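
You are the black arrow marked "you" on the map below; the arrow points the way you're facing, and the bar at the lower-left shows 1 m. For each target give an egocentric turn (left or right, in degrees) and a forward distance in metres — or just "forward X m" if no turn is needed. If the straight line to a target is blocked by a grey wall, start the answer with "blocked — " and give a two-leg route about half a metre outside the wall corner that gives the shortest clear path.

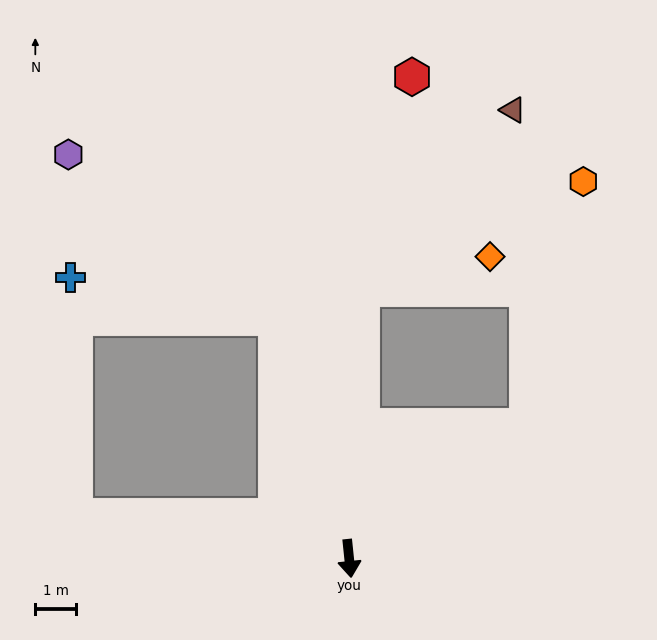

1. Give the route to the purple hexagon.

blocked — turn right 169°, forward 6.2 m, then turn left 35°, forward 6.5 m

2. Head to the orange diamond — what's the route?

blocked — turn left 171°, forward 6.6 m, then turn right 73°, forward 3.2 m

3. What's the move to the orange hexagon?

blocked — turn left 121°, forward 5.4 m, then turn left 40°, forward 6.1 m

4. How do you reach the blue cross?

blocked — turn right 169°, forward 6.2 m, then turn left 62°, forward 5.1 m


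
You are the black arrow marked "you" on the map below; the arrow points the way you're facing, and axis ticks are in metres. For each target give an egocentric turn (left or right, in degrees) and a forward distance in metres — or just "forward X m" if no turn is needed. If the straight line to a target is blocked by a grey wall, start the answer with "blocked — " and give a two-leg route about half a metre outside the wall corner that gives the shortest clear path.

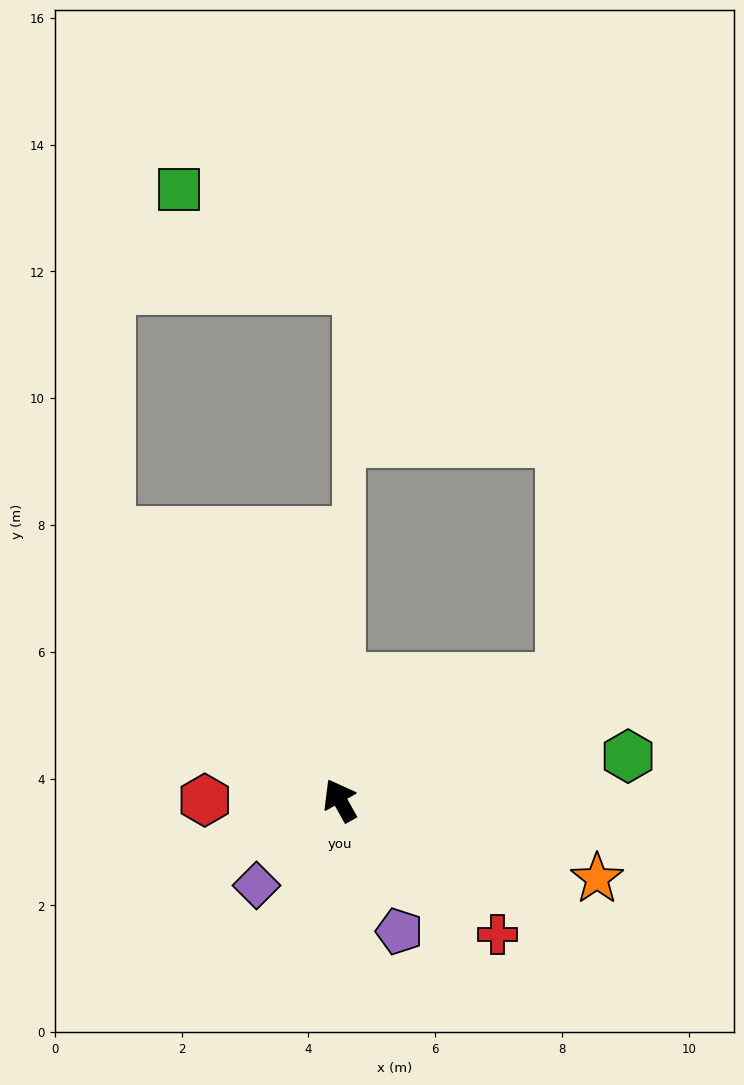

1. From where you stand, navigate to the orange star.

turn right 136°, forward 4.2 m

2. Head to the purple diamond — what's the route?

turn left 106°, forward 1.9 m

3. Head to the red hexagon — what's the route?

turn left 61°, forward 2.1 m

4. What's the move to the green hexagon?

turn right 110°, forward 4.6 m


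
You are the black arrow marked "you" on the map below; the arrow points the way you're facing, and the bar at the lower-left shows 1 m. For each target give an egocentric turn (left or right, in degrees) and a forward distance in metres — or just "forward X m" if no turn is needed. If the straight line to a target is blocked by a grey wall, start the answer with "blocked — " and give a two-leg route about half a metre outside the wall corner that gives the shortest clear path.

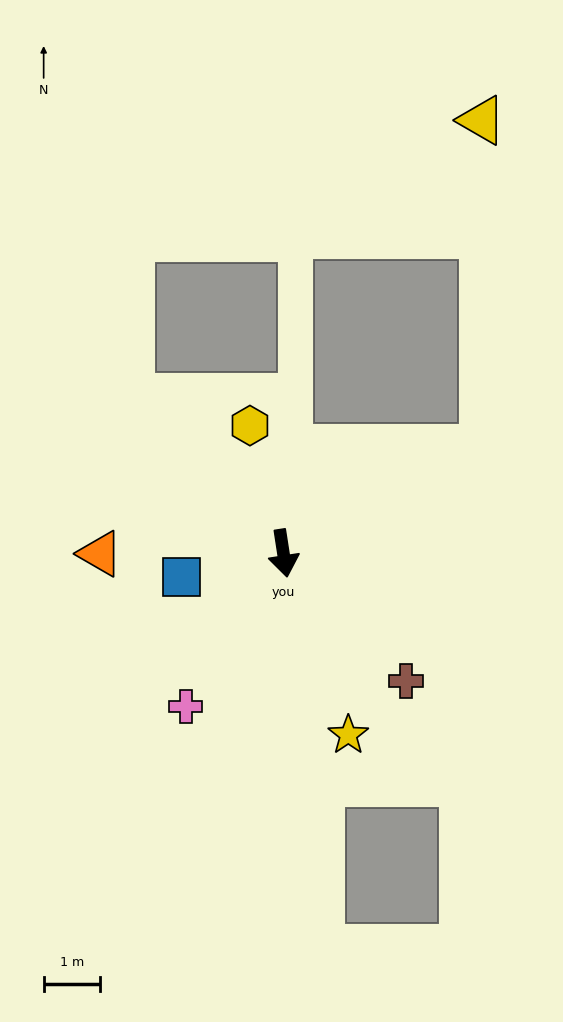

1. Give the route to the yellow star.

turn left 11°, forward 3.4 m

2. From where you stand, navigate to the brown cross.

turn left 35°, forward 3.2 m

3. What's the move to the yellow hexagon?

turn right 174°, forward 2.4 m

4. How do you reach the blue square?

turn right 86°, forward 1.9 m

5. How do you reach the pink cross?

turn right 41°, forward 3.2 m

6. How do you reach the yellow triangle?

blocked — turn left 109°, forward 4.0 m, then turn left 62°, forward 5.8 m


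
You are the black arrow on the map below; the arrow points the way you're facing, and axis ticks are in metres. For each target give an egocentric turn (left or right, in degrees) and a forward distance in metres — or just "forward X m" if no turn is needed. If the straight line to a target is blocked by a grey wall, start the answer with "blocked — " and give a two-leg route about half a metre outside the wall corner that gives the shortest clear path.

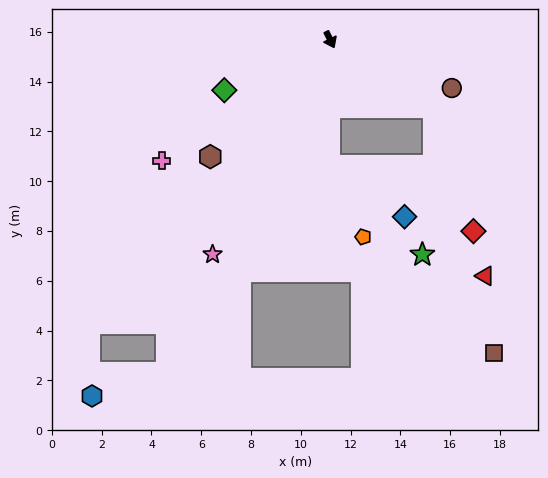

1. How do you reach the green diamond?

turn right 91°, forward 4.7 m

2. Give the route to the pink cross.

turn right 80°, forward 8.3 m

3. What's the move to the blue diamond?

blocked — turn right 26°, forward 5.1 m, then turn left 55°, forward 3.6 m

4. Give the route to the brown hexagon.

turn right 72°, forward 6.7 m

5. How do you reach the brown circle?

turn left 42°, forward 5.3 m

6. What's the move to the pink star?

turn right 55°, forward 9.8 m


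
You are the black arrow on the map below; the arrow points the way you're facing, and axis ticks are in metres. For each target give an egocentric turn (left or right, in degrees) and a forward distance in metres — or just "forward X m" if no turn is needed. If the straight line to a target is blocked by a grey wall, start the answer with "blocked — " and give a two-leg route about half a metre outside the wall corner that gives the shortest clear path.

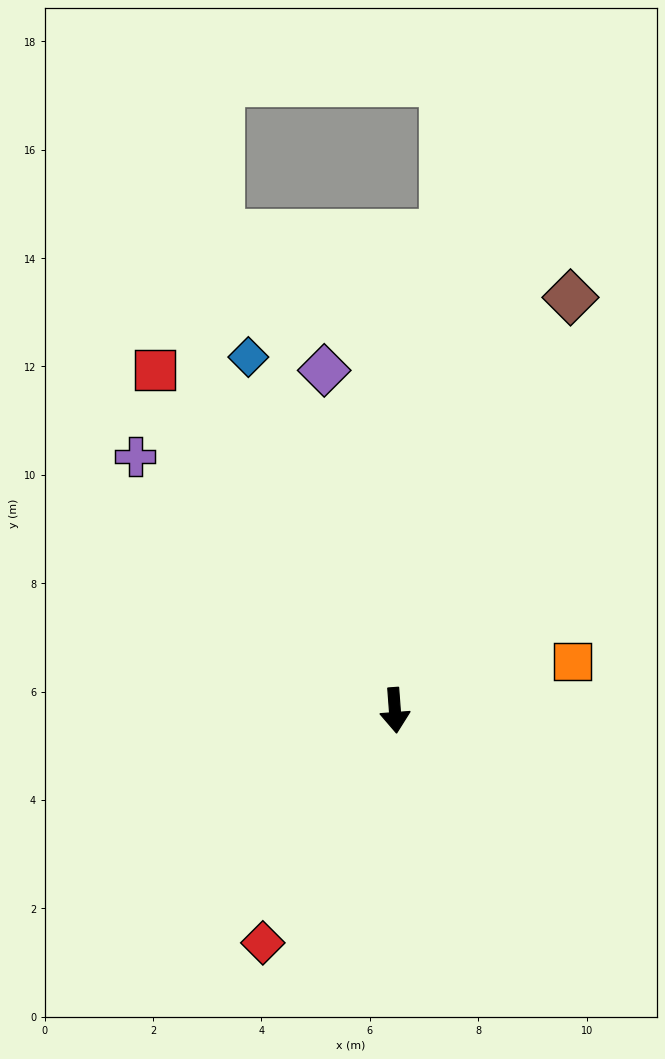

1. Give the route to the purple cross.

turn right 139°, forward 6.7 m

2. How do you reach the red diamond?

turn right 34°, forward 4.9 m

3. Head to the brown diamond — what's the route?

turn left 153°, forward 8.3 m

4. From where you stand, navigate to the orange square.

turn left 101°, forward 3.4 m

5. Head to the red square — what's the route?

turn right 149°, forward 7.7 m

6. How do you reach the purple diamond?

turn right 173°, forward 6.4 m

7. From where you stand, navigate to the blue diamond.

turn right 162°, forward 7.1 m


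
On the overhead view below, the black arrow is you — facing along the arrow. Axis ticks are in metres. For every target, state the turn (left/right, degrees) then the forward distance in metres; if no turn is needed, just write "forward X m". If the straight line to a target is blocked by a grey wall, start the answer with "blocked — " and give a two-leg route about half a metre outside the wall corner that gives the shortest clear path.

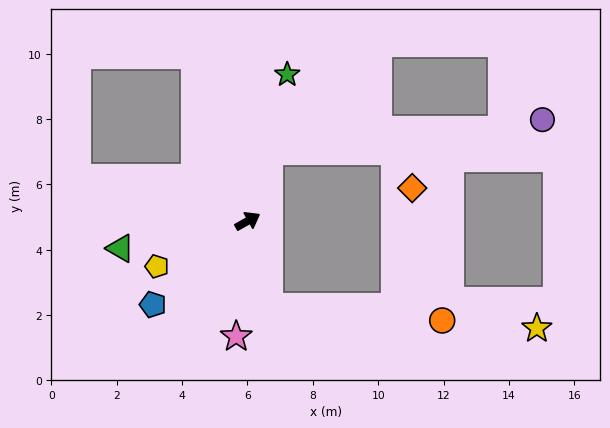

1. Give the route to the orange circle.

blocked — turn right 105°, forward 2.7 m, then turn left 71°, forward 5.3 m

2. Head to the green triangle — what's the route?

turn left 163°, forward 4.0 m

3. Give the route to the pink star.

turn right 125°, forward 3.5 m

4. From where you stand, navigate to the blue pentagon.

turn right 168°, forward 3.9 m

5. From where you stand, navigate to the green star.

turn left 45°, forward 4.6 m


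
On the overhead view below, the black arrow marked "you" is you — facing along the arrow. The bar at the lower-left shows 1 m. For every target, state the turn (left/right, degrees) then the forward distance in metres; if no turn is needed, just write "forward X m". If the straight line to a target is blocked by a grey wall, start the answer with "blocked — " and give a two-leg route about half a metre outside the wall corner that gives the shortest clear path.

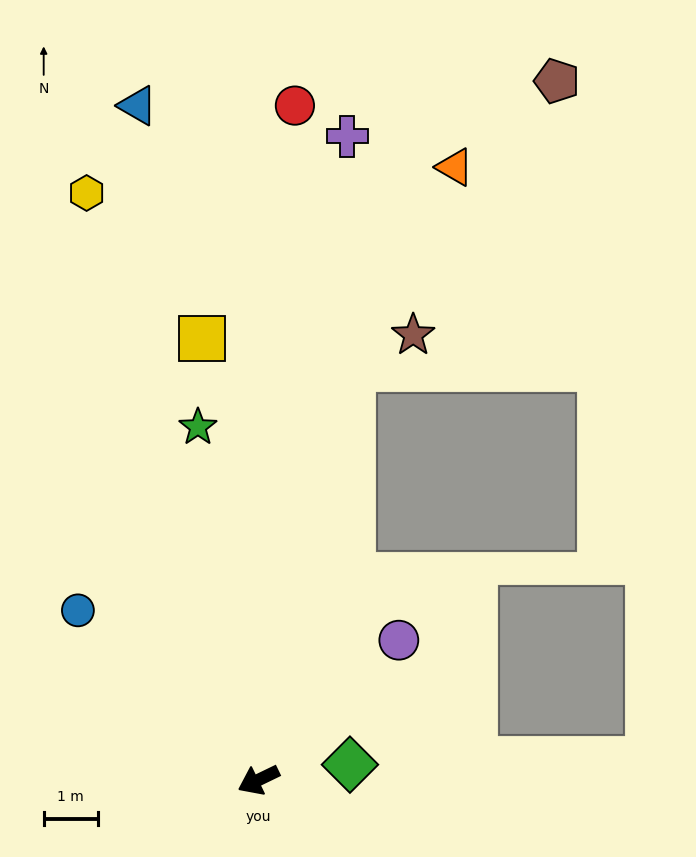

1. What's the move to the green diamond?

turn left 164°, forward 1.7 m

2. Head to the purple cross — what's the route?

turn right 124°, forward 12.0 m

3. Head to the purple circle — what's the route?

turn right 161°, forward 3.6 m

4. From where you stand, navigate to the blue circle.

turn right 69°, forward 4.6 m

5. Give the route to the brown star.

blocked — turn right 129°, forward 7.8 m, then turn right 48°, forward 1.3 m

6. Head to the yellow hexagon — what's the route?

turn right 100°, forward 11.3 m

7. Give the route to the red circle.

turn right 119°, forward 12.4 m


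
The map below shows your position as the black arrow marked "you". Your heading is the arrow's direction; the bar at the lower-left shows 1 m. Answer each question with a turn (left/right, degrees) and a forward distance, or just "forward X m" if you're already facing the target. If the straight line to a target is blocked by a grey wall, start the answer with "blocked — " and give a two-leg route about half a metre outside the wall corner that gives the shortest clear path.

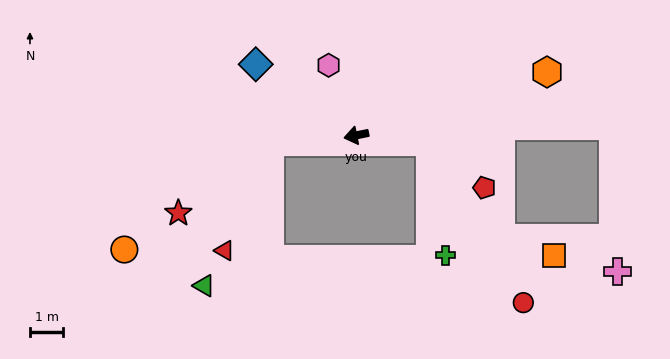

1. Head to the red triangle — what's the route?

blocked — turn right 7°, forward 2.6 m, then turn left 63°, forward 3.5 m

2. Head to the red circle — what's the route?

blocked — turn left 163°, forward 2.2 m, then turn right 54°, forward 5.6 m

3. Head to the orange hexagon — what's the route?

turn right 173°, forward 6.0 m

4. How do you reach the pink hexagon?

turn right 80°, forward 2.3 m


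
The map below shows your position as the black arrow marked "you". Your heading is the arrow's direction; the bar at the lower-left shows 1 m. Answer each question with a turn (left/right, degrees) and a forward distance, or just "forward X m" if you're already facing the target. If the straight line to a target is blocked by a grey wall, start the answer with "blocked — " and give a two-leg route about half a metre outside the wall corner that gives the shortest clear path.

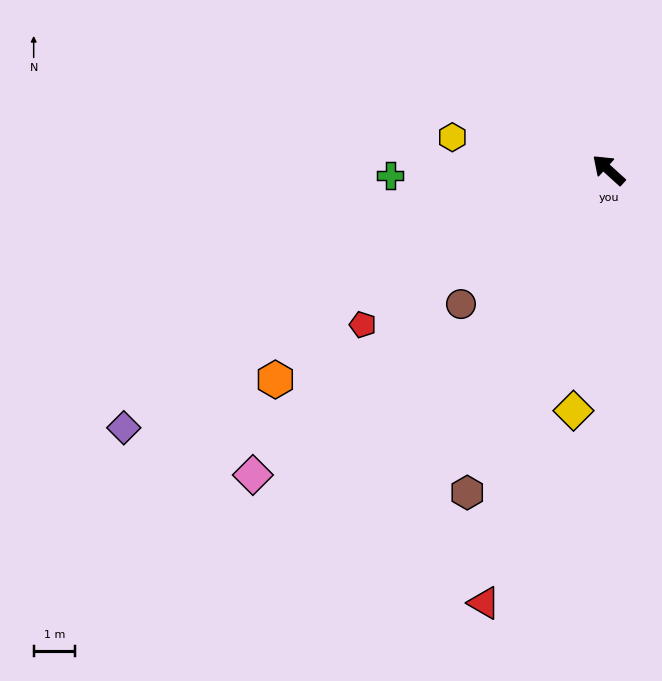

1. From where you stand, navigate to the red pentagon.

turn left 74°, forward 7.0 m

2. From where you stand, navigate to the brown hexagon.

turn left 109°, forward 8.5 m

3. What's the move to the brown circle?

turn left 85°, forward 4.8 m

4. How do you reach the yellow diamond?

turn left 124°, forward 5.9 m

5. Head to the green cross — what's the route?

turn left 44°, forward 5.3 m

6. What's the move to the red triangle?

turn left 116°, forward 10.9 m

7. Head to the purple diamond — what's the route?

turn left 70°, forward 13.3 m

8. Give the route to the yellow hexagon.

turn left 30°, forward 3.9 m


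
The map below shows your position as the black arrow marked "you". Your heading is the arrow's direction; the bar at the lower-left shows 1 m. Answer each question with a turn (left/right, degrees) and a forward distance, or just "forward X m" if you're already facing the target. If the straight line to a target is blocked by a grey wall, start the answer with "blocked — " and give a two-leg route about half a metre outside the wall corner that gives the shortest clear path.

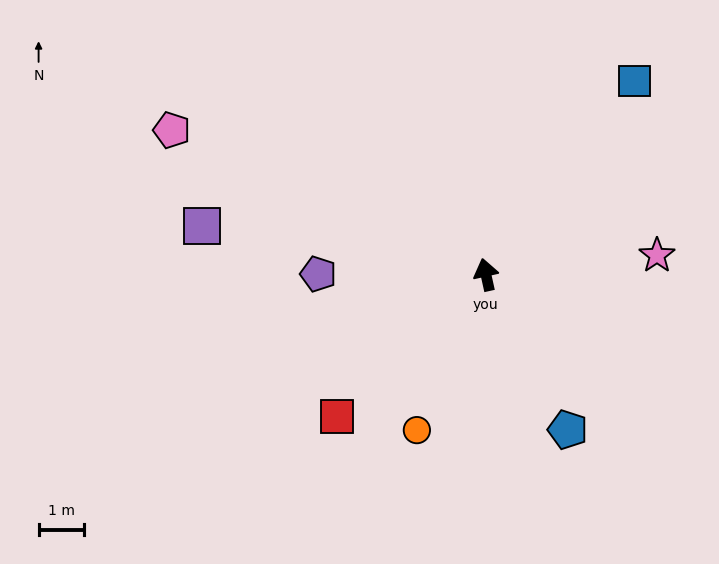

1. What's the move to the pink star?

turn right 96°, forward 3.8 m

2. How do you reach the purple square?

turn left 68°, forward 6.3 m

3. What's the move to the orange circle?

turn left 144°, forward 3.7 m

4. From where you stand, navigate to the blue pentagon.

turn right 165°, forward 3.8 m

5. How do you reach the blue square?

turn right 50°, forward 5.3 m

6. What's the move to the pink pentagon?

turn left 53°, forward 7.6 m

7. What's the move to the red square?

turn left 121°, forward 4.5 m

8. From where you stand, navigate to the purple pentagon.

turn left 77°, forward 3.7 m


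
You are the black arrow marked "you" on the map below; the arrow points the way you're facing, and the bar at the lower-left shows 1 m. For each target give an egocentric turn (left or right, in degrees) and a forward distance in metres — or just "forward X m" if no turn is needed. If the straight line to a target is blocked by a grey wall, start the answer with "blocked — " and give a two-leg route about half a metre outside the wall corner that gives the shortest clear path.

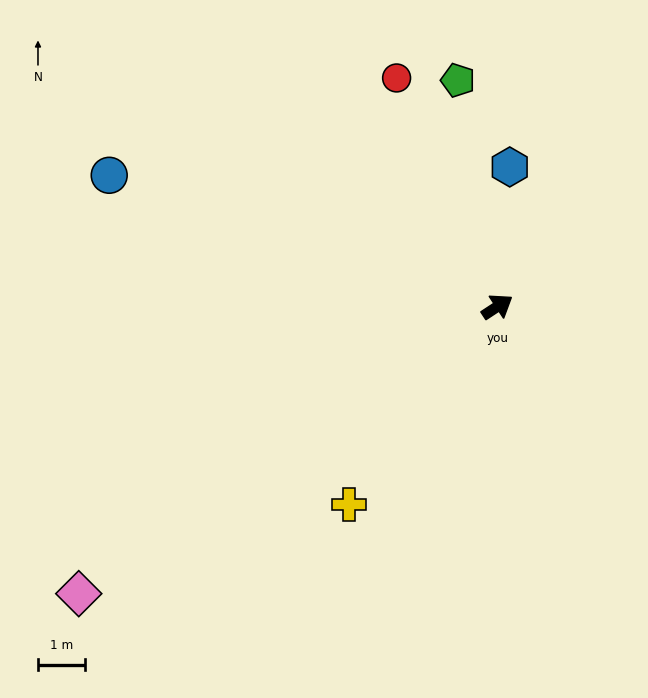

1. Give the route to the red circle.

turn left 80°, forward 5.3 m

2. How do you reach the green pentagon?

turn left 67°, forward 4.8 m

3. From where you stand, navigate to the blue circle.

turn left 128°, forward 8.7 m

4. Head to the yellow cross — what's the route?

turn right 160°, forward 5.2 m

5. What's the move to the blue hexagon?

turn left 52°, forward 3.0 m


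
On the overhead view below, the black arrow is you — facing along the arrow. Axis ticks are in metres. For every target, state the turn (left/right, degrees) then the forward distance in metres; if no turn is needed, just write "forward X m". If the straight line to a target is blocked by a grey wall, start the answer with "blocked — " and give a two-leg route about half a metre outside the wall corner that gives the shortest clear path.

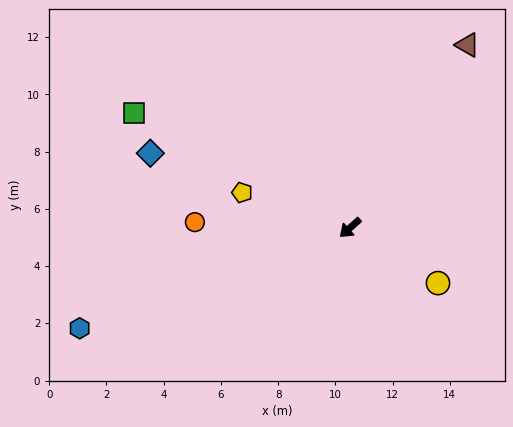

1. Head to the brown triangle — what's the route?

turn right 164°, forward 7.6 m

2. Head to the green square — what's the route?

turn right 70°, forward 8.6 m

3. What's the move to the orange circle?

turn right 44°, forward 5.4 m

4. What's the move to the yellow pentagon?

turn right 60°, forward 4.0 m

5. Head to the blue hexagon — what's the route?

turn right 21°, forward 10.1 m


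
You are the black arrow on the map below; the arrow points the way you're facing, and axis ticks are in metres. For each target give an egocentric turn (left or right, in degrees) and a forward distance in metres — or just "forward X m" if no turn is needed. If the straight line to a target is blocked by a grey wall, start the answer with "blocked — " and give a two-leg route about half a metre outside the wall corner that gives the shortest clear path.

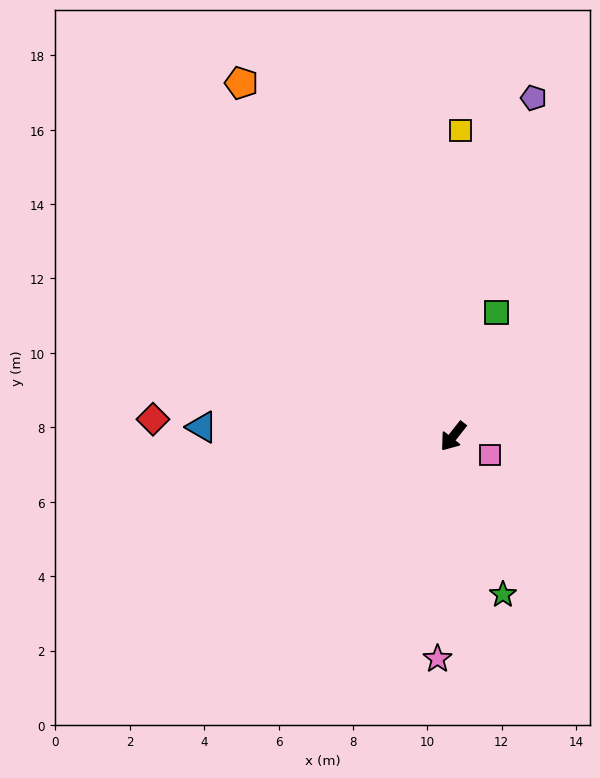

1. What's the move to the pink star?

turn left 34°, forward 6.0 m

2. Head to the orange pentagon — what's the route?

turn right 111°, forward 11.1 m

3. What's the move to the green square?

turn right 161°, forward 3.5 m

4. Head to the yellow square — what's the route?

turn right 143°, forward 8.2 m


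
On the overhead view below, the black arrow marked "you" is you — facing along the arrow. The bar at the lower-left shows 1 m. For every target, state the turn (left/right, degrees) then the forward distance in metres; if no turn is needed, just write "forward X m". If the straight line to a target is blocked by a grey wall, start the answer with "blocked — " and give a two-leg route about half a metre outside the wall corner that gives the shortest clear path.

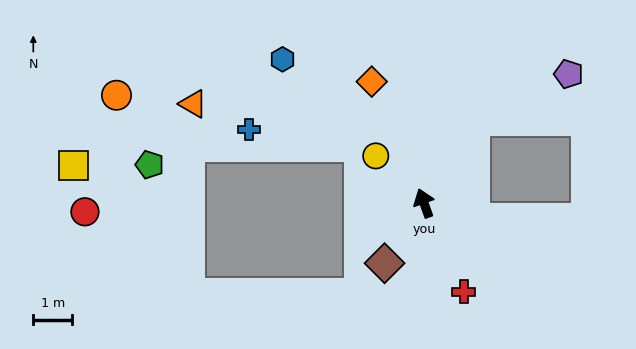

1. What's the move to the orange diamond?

turn left 4°, forward 3.4 m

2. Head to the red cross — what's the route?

turn right 175°, forward 2.5 m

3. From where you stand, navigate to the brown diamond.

turn left 127°, forward 1.9 m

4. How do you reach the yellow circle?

turn left 26°, forward 1.7 m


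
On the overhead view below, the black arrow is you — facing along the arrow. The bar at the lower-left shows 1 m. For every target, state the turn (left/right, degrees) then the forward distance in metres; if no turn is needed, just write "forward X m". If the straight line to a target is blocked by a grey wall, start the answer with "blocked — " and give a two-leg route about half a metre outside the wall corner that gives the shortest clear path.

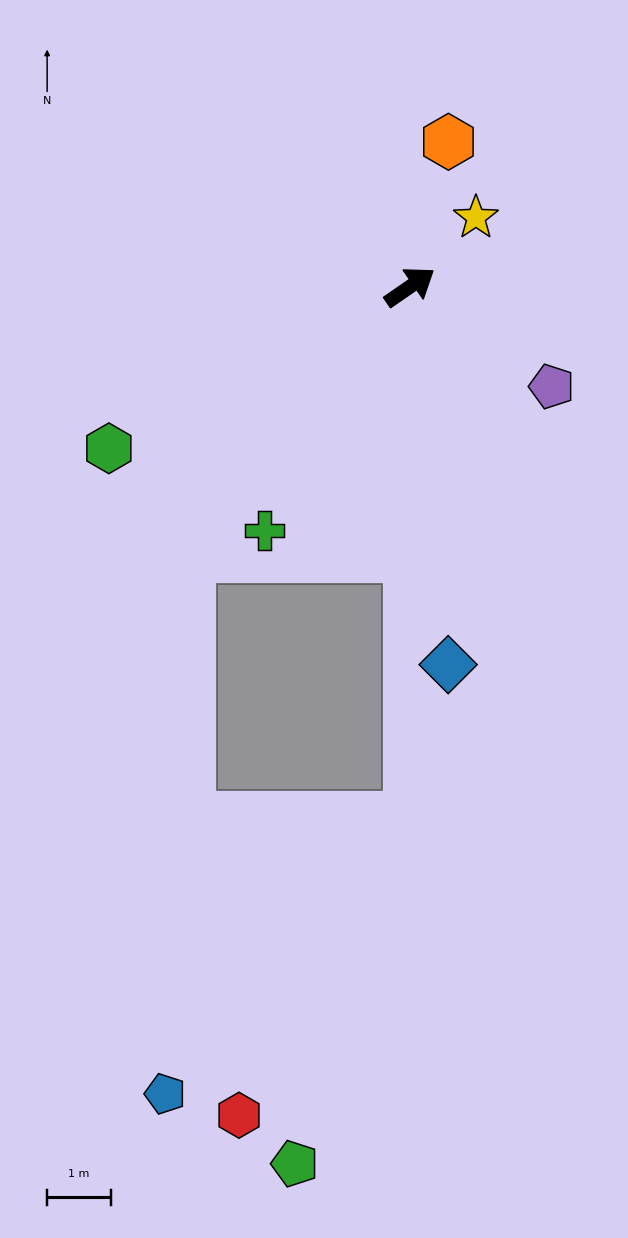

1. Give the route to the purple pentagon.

turn right 70°, forward 2.7 m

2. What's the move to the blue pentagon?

blocked — turn right 164°, forward 5.5 m, then turn left 37°, forward 8.5 m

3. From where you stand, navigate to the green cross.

turn right 155°, forward 4.4 m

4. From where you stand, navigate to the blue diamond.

turn right 119°, forward 6.0 m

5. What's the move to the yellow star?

turn left 12°, forward 1.5 m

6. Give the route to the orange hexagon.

turn left 41°, forward 2.4 m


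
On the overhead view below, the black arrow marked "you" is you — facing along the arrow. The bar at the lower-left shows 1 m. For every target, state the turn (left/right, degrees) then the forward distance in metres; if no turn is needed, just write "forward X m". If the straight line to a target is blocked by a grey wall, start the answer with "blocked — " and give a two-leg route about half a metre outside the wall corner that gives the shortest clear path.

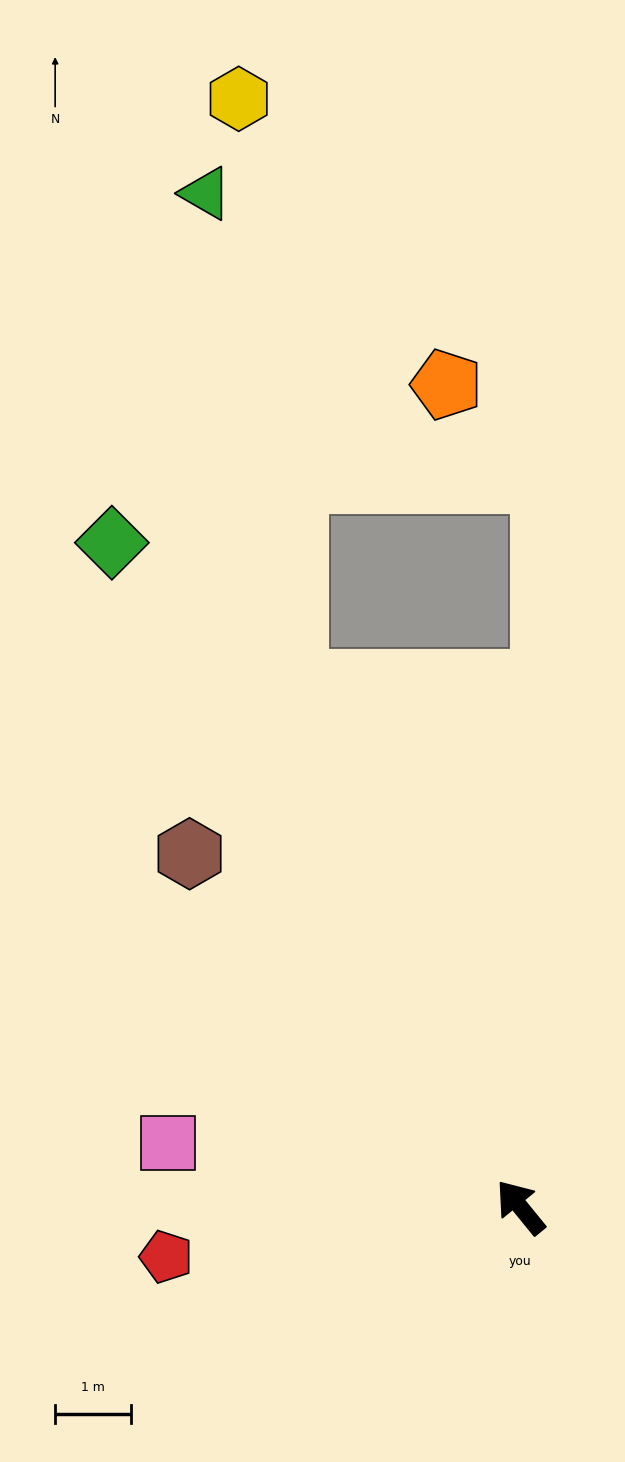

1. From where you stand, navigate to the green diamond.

turn right 8°, forward 10.3 m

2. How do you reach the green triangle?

blocked — turn right 16°, forward 7.6 m, then turn right 13°, forward 6.6 m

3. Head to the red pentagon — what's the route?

turn left 59°, forward 4.7 m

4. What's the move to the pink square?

turn left 40°, forward 4.7 m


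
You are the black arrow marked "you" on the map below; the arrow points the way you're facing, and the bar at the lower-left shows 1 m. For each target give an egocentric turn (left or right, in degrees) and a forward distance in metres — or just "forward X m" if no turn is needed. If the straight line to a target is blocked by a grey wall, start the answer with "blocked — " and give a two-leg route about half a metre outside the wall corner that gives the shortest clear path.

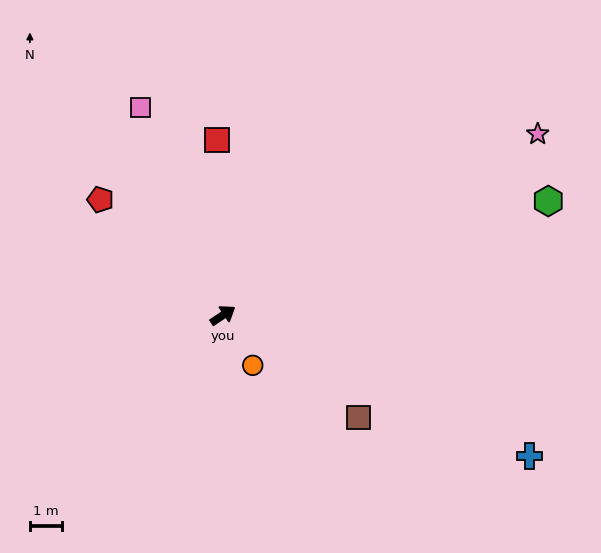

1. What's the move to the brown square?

turn right 71°, forward 5.3 m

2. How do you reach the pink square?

turn left 78°, forward 7.0 m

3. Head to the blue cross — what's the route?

turn right 58°, forward 10.5 m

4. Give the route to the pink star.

turn right 4°, forward 11.3 m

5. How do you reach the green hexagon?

turn right 14°, forward 10.7 m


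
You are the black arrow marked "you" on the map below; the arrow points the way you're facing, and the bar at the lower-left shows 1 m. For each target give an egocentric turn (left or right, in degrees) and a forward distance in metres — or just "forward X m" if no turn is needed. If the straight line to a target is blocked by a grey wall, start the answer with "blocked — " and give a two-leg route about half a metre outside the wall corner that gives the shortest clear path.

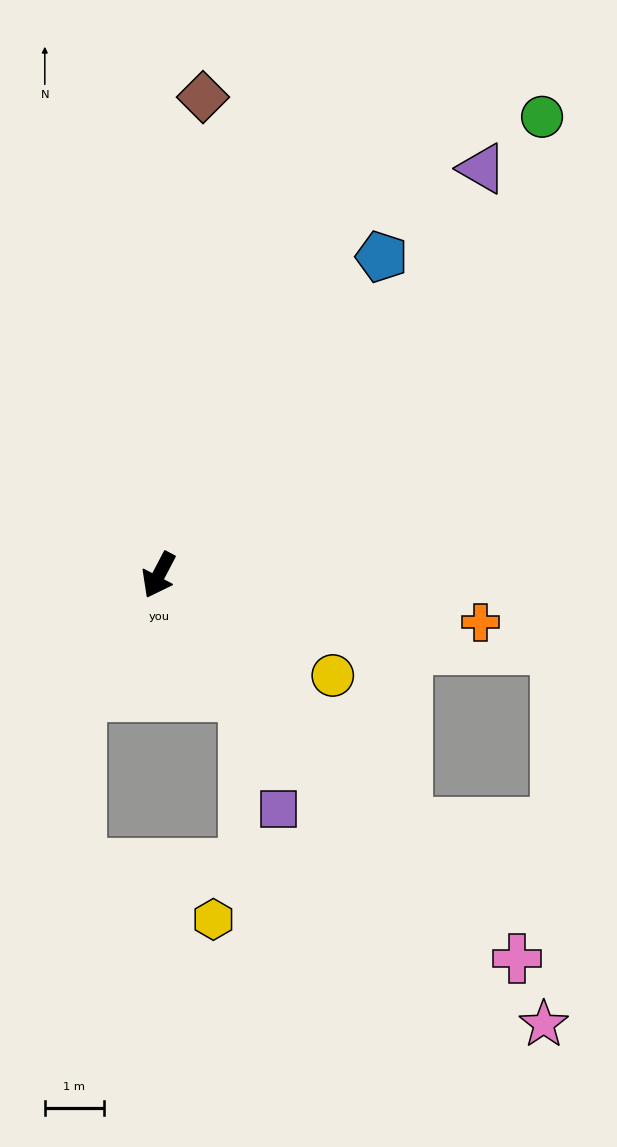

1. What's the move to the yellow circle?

turn left 88°, forward 3.4 m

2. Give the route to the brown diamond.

turn right 158°, forward 8.1 m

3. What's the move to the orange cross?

turn left 109°, forward 5.5 m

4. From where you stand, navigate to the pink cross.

turn left 71°, forward 8.8 m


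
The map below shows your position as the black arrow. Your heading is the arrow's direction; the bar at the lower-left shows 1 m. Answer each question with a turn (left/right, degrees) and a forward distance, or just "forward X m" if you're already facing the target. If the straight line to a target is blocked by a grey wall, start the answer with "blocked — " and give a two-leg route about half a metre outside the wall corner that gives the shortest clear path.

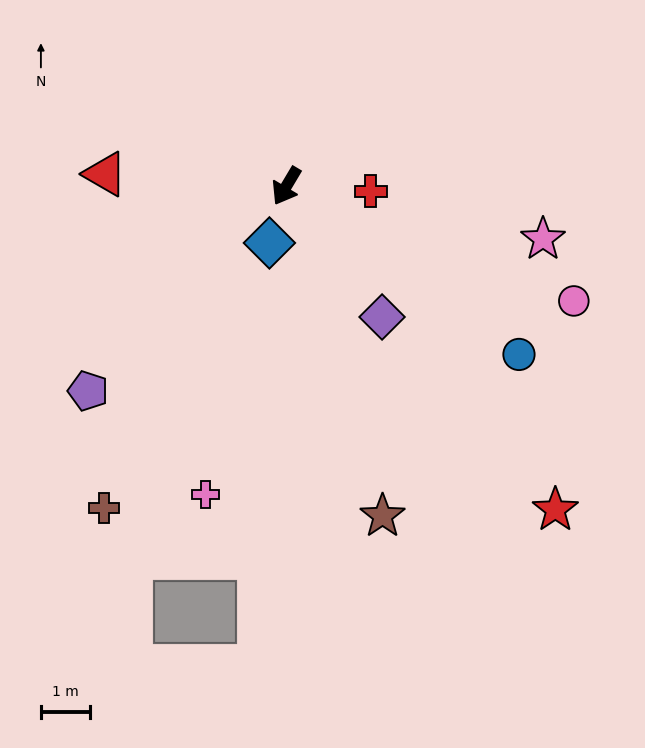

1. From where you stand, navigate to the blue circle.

turn left 85°, forward 5.8 m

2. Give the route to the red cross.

turn left 117°, forward 1.7 m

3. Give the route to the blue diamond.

turn left 14°, forward 1.2 m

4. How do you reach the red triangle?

turn right 63°, forward 3.7 m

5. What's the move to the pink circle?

turn left 99°, forward 6.2 m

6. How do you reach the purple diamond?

turn left 67°, forward 3.3 m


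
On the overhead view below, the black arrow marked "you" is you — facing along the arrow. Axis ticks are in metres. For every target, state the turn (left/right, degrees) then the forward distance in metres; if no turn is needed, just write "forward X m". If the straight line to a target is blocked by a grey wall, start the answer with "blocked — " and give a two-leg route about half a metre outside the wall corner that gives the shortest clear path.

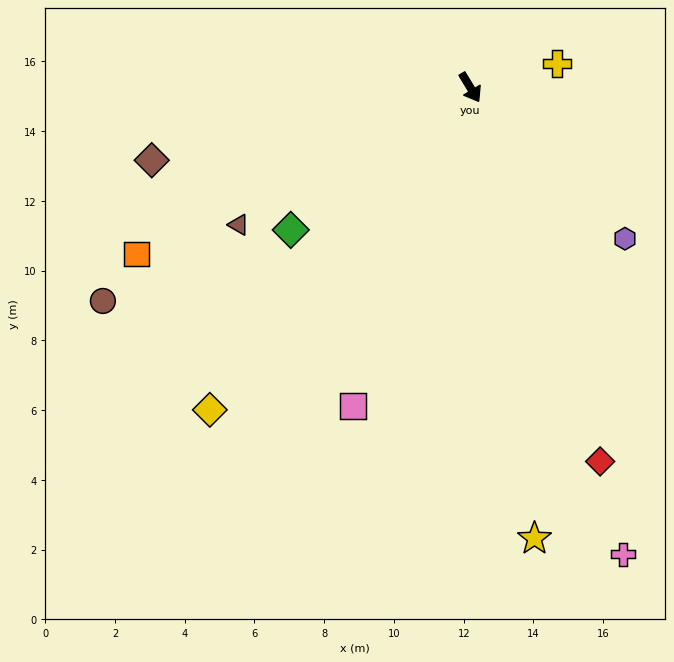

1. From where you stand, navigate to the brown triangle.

turn right 90°, forward 7.7 m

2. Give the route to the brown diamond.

turn right 108°, forward 9.4 m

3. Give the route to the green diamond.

turn right 83°, forward 6.6 m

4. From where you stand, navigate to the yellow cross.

turn left 74°, forward 2.6 m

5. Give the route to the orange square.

turn right 95°, forward 10.7 m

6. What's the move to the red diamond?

turn right 12°, forward 11.4 m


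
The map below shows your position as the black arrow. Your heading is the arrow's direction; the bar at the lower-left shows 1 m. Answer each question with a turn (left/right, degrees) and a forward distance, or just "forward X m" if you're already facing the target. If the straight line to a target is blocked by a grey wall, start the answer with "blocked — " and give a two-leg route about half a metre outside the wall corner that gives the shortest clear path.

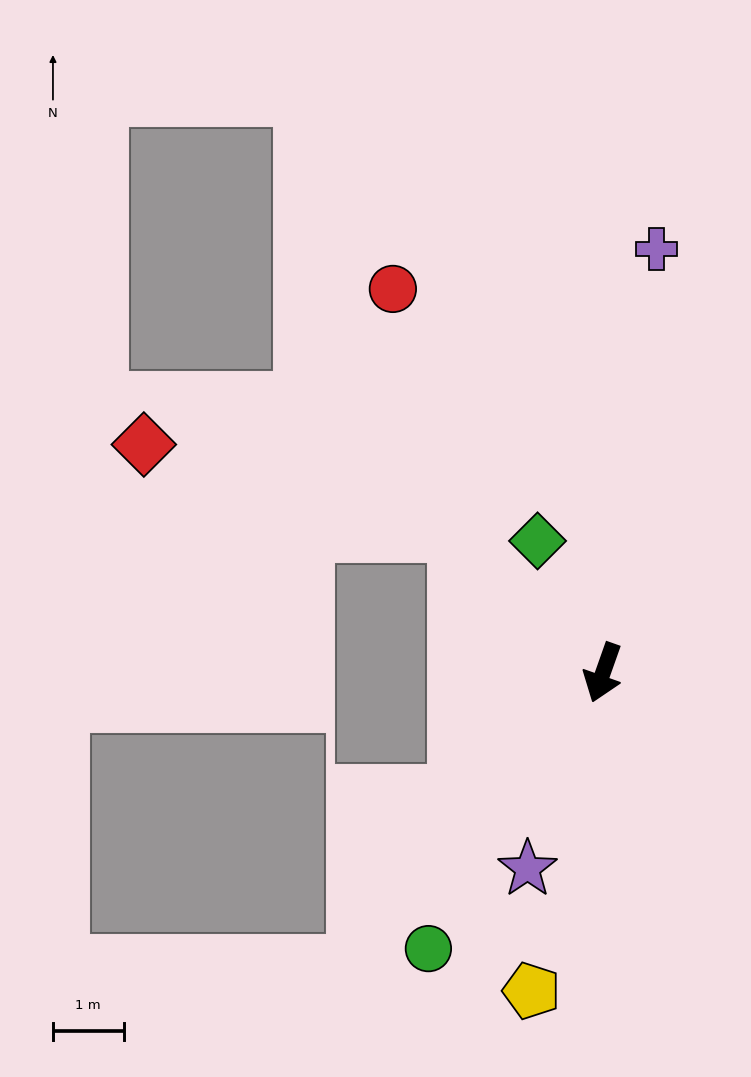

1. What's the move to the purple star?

forward 3.0 m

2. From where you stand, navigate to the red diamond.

blocked — turn right 115°, forward 2.9 m, then turn left 29°, forward 4.6 m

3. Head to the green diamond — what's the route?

turn right 134°, forward 2.1 m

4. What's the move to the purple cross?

turn right 168°, forward 6.0 m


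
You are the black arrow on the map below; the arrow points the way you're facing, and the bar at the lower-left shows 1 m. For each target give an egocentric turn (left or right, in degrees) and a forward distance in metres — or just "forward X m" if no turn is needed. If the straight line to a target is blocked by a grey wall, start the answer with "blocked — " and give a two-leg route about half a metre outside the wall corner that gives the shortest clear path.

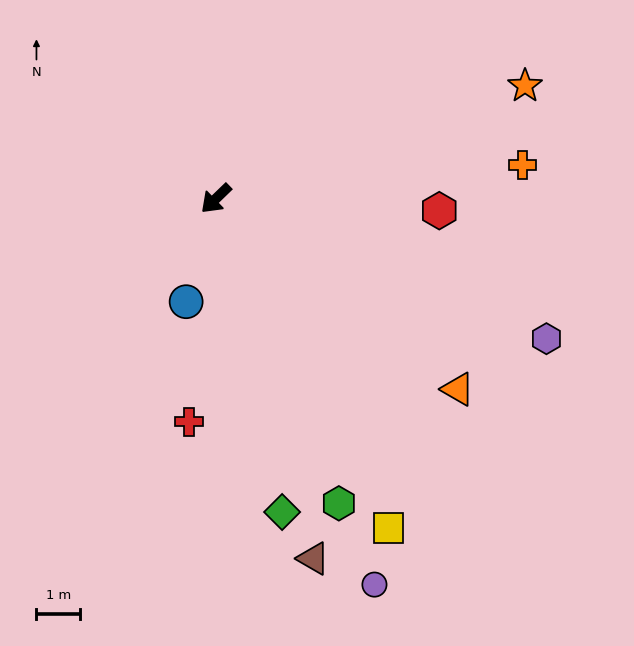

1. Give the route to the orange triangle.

turn left 98°, forward 7.1 m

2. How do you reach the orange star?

turn left 156°, forward 7.6 m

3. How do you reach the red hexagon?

turn left 133°, forward 5.2 m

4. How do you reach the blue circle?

turn left 30°, forward 2.5 m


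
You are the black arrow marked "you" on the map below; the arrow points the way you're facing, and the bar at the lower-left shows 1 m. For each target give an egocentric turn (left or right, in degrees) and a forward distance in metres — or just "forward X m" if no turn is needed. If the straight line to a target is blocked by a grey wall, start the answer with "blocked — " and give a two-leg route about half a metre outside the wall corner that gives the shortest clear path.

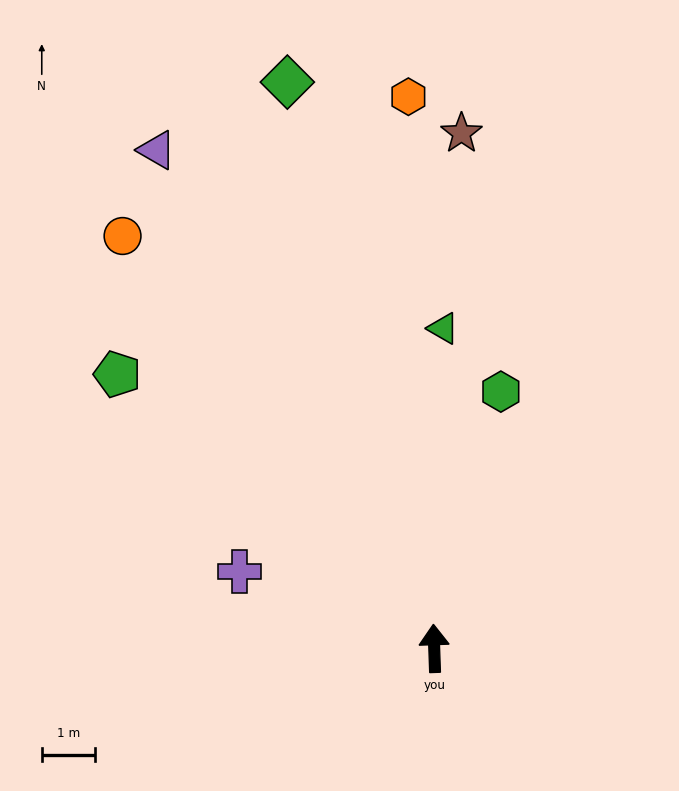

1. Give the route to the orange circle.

turn left 35°, forward 9.6 m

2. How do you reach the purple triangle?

turn left 27°, forward 10.6 m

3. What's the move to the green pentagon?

turn left 47°, forward 7.8 m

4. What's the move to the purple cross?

turn left 66°, forward 3.9 m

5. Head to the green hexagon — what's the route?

turn right 17°, forward 4.9 m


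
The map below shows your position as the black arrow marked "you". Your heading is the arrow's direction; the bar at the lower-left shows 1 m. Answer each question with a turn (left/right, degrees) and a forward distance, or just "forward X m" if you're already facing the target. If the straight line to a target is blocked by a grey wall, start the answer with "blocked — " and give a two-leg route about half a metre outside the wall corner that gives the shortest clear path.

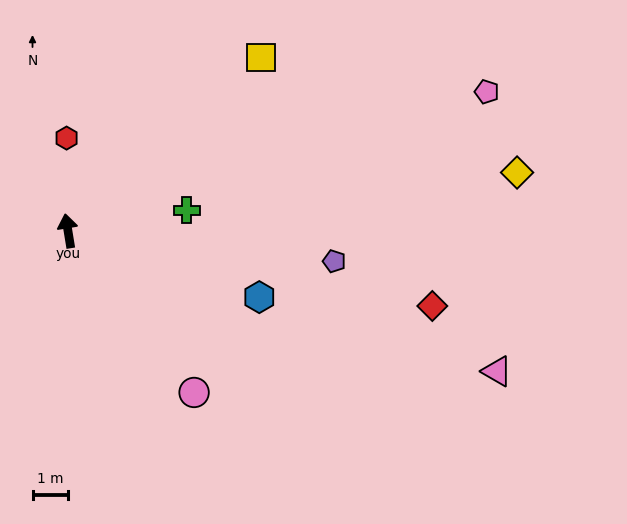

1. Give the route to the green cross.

turn right 89°, forward 3.4 m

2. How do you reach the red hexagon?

turn right 8°, forward 2.6 m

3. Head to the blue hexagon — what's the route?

turn right 118°, forward 5.6 m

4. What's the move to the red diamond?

turn right 111°, forward 10.4 m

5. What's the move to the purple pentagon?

turn right 106°, forward 7.5 m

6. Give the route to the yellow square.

turn right 57°, forward 7.2 m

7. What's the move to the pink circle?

turn right 151°, forward 5.7 m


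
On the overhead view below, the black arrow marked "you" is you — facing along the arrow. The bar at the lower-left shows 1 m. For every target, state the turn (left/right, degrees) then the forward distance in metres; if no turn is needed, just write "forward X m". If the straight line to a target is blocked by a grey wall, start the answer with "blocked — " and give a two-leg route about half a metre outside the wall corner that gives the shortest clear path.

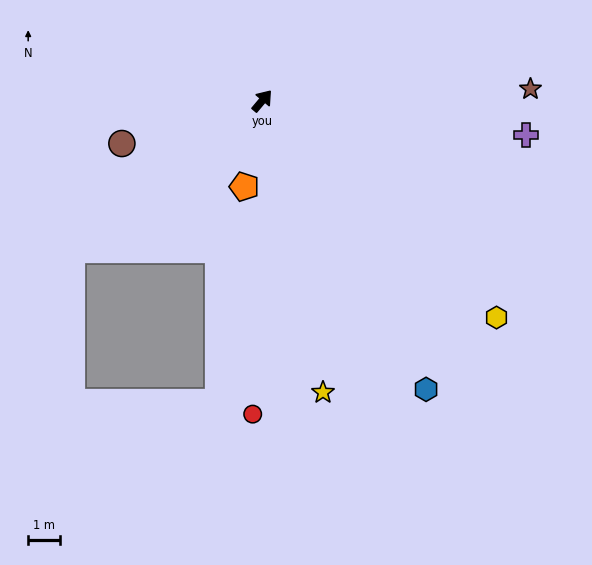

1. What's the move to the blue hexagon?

turn right 110°, forward 10.5 m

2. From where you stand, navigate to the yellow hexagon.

turn right 93°, forward 10.1 m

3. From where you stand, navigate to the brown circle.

turn left 147°, forward 4.6 m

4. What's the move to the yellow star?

turn right 128°, forward 9.4 m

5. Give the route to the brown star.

turn right 47°, forward 8.5 m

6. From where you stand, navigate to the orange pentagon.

turn right 152°, forward 2.8 m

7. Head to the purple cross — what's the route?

turn right 57°, forward 8.4 m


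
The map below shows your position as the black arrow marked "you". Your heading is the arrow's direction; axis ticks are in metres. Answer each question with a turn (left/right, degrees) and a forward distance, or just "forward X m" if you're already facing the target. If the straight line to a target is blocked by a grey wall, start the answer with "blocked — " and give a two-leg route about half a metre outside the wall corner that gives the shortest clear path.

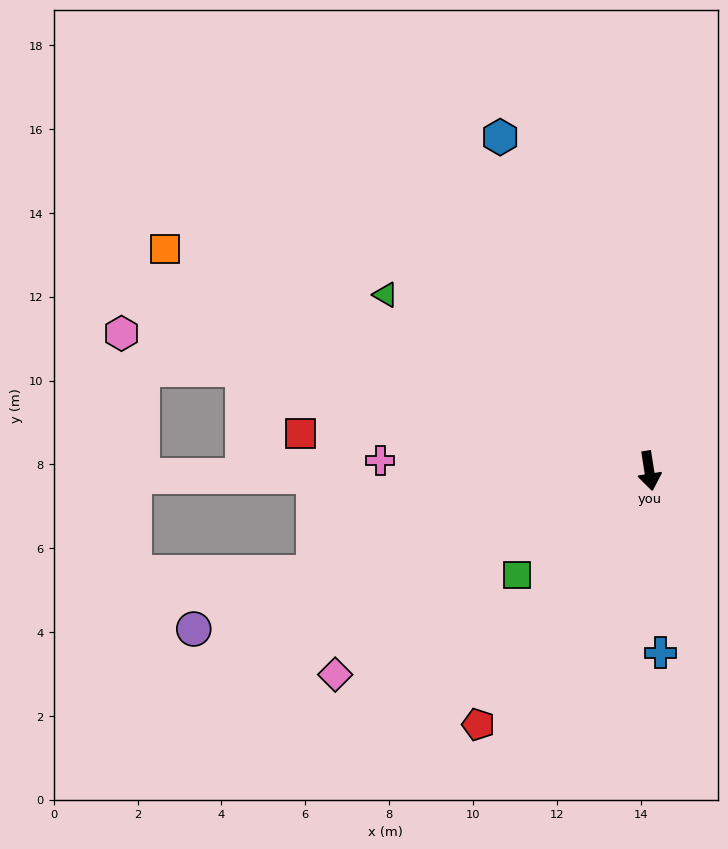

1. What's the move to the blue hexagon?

turn right 165°, forward 8.7 m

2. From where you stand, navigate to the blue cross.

turn right 5°, forward 4.4 m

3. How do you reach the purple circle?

turn right 80°, forward 11.5 m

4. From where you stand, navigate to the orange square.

turn right 124°, forward 12.7 m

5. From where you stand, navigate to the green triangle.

turn right 133°, forward 7.6 m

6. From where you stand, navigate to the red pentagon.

turn right 43°, forward 7.3 m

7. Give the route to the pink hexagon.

turn right 114°, forward 13.0 m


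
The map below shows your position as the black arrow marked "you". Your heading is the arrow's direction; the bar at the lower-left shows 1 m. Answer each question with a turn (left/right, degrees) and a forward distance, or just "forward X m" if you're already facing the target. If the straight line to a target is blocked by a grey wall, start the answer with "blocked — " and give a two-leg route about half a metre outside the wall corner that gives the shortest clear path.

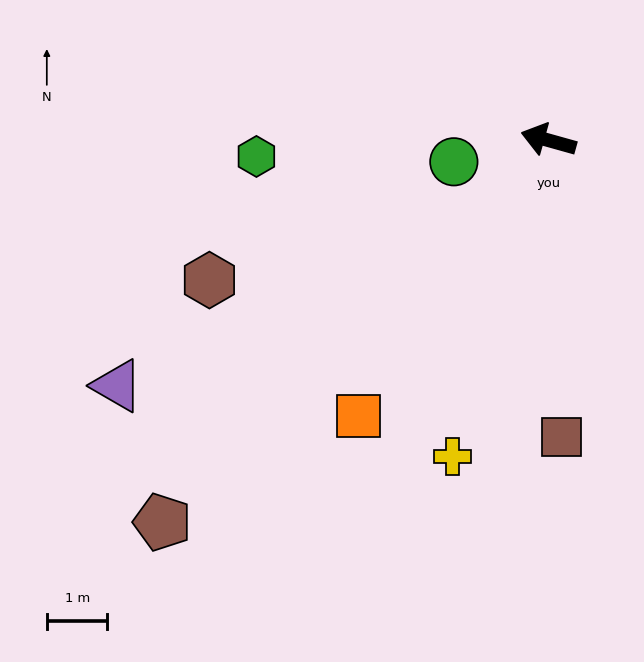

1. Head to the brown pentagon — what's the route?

turn left 60°, forward 9.0 m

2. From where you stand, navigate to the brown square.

turn left 108°, forward 4.9 m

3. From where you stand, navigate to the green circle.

turn left 28°, forward 1.6 m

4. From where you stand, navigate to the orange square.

turn left 71°, forward 5.5 m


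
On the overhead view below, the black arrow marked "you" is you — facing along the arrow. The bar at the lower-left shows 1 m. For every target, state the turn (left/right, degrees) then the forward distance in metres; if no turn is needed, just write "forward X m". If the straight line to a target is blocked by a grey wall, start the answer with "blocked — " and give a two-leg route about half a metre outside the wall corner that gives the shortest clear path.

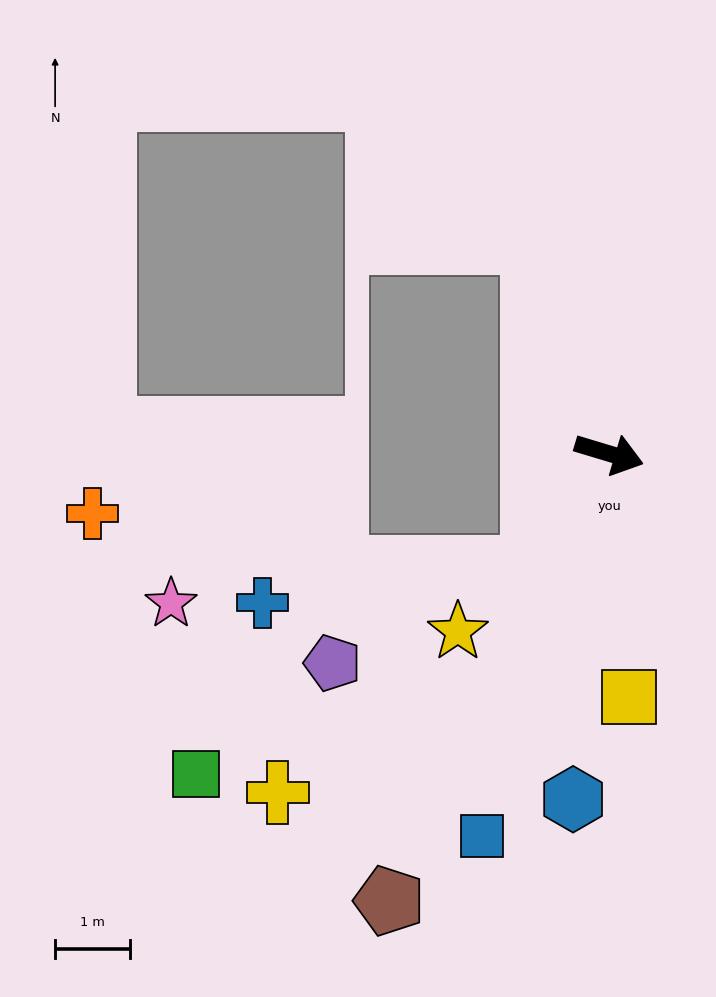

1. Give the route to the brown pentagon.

turn right 99°, forward 6.7 m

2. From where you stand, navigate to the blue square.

turn right 92°, forward 5.4 m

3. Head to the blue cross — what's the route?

blocked — turn right 107°, forward 1.8 m, then turn right 49°, forward 3.6 m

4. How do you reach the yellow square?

turn right 69°, forward 3.3 m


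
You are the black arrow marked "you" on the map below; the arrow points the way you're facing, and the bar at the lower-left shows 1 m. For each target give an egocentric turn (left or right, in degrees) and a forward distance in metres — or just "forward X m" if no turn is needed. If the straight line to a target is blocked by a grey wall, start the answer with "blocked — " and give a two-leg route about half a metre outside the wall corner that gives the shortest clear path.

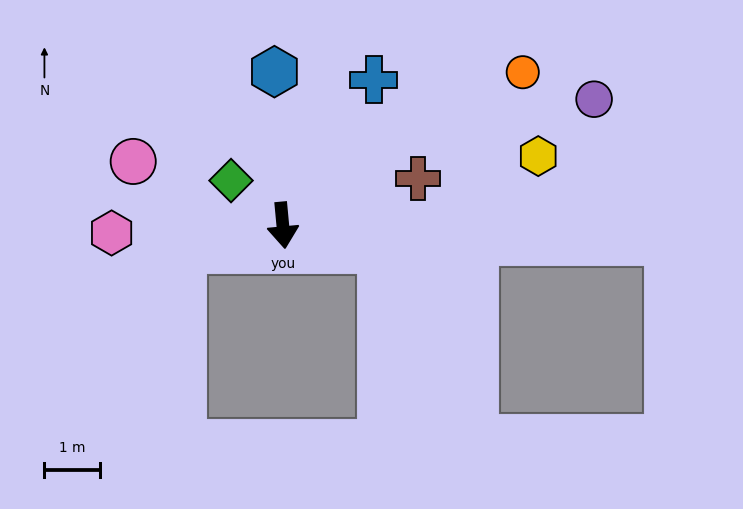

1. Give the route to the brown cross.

turn left 104°, forward 2.6 m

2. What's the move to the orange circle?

turn left 117°, forward 5.1 m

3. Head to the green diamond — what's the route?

turn right 136°, forward 1.2 m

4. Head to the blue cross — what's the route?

turn left 143°, forward 3.1 m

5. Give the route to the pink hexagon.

turn right 93°, forward 3.1 m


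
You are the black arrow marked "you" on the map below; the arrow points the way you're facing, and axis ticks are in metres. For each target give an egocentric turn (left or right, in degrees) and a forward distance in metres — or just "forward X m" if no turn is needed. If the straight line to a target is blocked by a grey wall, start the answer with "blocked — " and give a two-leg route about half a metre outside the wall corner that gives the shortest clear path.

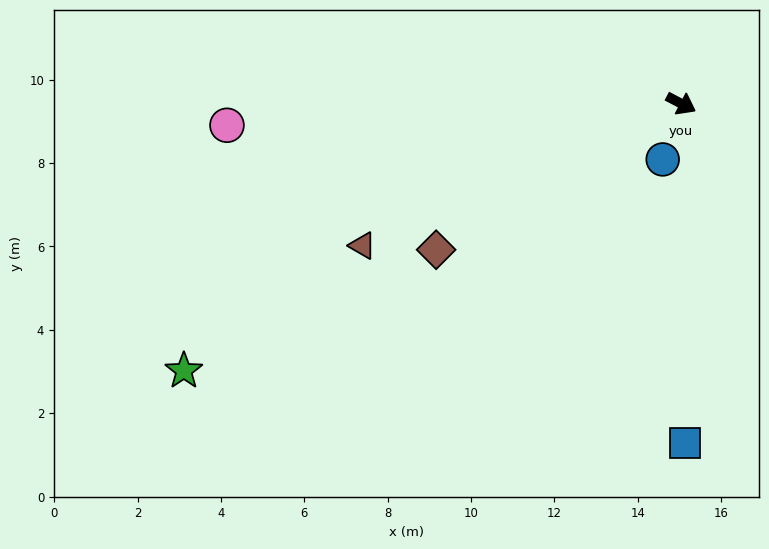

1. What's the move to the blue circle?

turn right 81°, forward 1.4 m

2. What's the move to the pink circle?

turn right 150°, forward 10.9 m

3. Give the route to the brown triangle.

turn right 128°, forward 8.4 m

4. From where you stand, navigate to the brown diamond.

turn right 122°, forward 6.8 m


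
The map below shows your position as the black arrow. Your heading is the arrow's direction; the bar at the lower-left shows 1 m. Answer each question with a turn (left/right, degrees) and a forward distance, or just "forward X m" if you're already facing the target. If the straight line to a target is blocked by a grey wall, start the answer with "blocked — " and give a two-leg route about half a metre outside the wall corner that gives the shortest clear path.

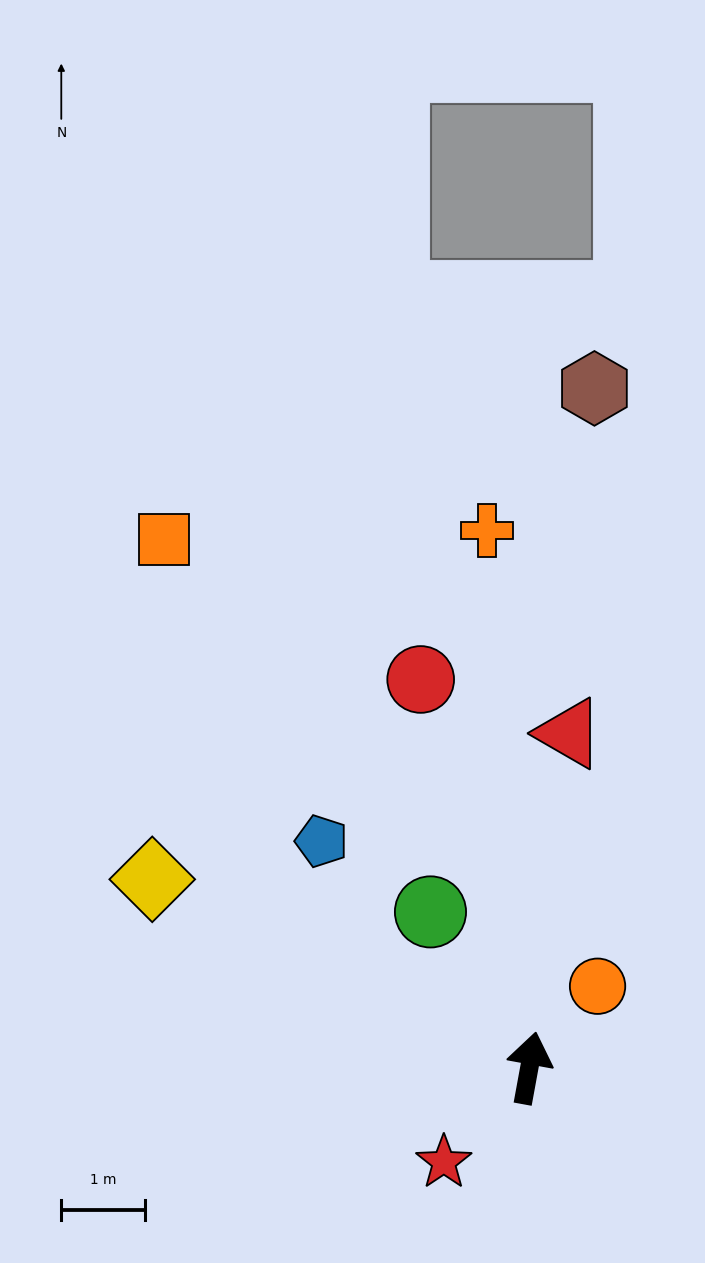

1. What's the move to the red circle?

turn left 26°, forward 4.8 m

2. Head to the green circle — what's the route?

turn left 43°, forward 2.2 m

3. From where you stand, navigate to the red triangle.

turn left 4°, forward 4.0 m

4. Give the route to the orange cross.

turn left 15°, forward 6.4 m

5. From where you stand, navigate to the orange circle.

turn right 30°, forward 1.3 m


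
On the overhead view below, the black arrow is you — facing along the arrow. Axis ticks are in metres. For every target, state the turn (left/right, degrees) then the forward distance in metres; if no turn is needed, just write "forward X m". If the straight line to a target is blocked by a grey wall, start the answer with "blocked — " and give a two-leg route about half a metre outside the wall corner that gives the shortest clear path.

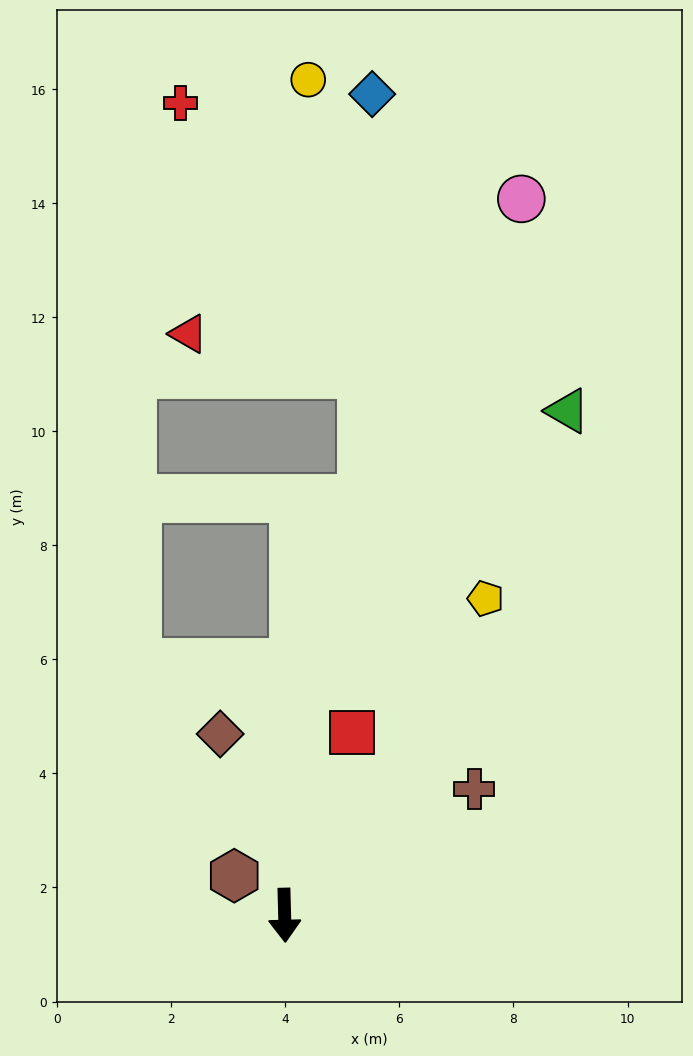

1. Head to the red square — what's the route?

turn left 158°, forward 3.4 m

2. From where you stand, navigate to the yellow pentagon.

turn left 146°, forward 6.6 m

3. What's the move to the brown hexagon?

turn right 130°, forward 1.1 m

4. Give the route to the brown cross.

turn left 122°, forward 4.0 m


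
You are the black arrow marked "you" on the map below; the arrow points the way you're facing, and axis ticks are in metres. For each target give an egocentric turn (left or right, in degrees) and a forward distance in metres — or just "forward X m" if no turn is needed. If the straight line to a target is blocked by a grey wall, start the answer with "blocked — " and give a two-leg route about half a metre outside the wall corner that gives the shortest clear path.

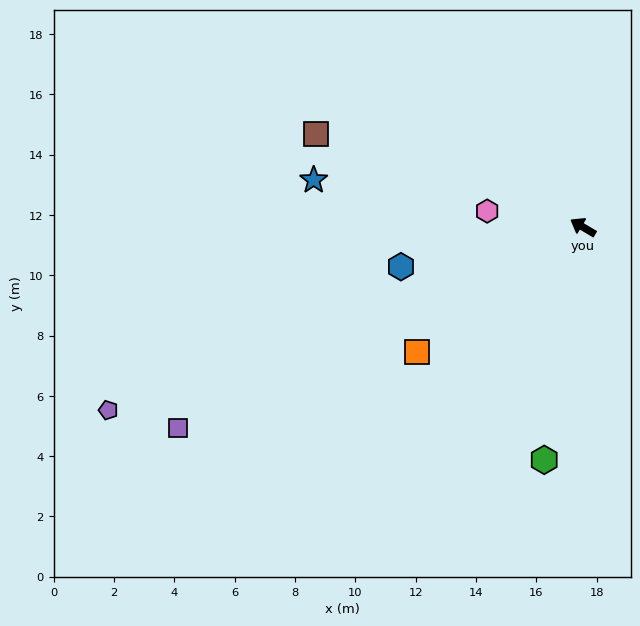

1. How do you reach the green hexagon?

turn left 111°, forward 7.8 m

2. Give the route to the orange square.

turn left 68°, forward 6.9 m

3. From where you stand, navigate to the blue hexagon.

turn left 43°, forward 6.2 m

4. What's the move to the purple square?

turn left 57°, forward 15.0 m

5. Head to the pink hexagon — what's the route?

turn left 21°, forward 3.2 m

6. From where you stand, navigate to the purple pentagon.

turn left 52°, forward 16.9 m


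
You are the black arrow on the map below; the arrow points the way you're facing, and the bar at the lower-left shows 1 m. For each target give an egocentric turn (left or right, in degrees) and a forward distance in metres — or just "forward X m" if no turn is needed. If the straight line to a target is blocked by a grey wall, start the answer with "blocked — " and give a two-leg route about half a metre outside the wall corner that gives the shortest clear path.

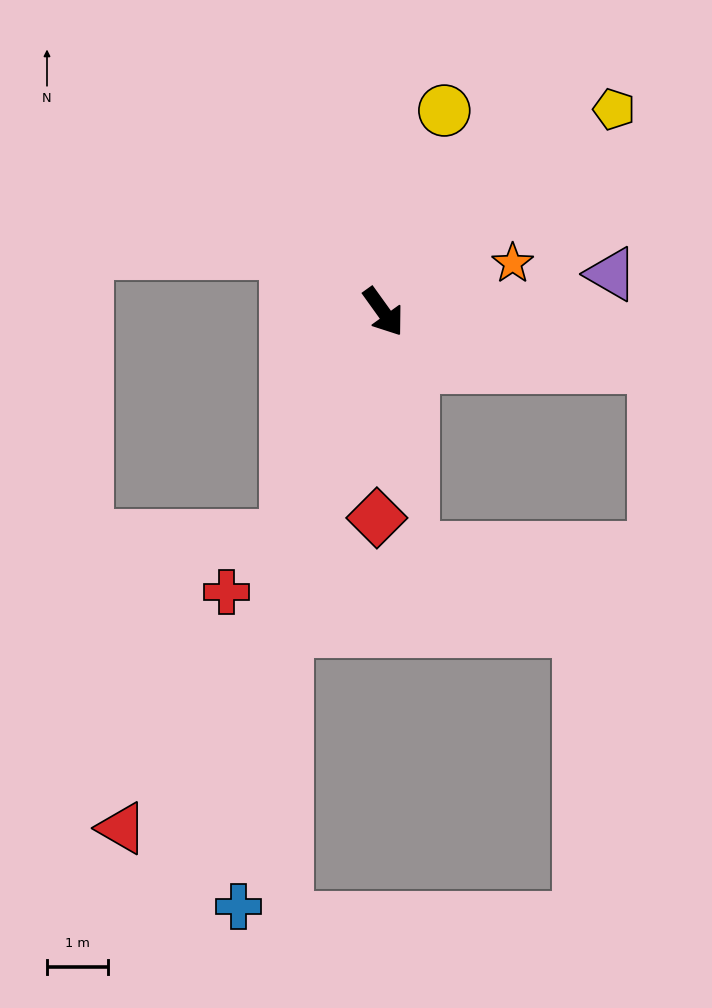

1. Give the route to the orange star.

turn left 75°, forward 2.3 m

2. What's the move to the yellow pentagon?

turn left 96°, forward 5.0 m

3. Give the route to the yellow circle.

turn left 127°, forward 3.4 m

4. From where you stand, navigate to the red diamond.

turn right 37°, forward 3.4 m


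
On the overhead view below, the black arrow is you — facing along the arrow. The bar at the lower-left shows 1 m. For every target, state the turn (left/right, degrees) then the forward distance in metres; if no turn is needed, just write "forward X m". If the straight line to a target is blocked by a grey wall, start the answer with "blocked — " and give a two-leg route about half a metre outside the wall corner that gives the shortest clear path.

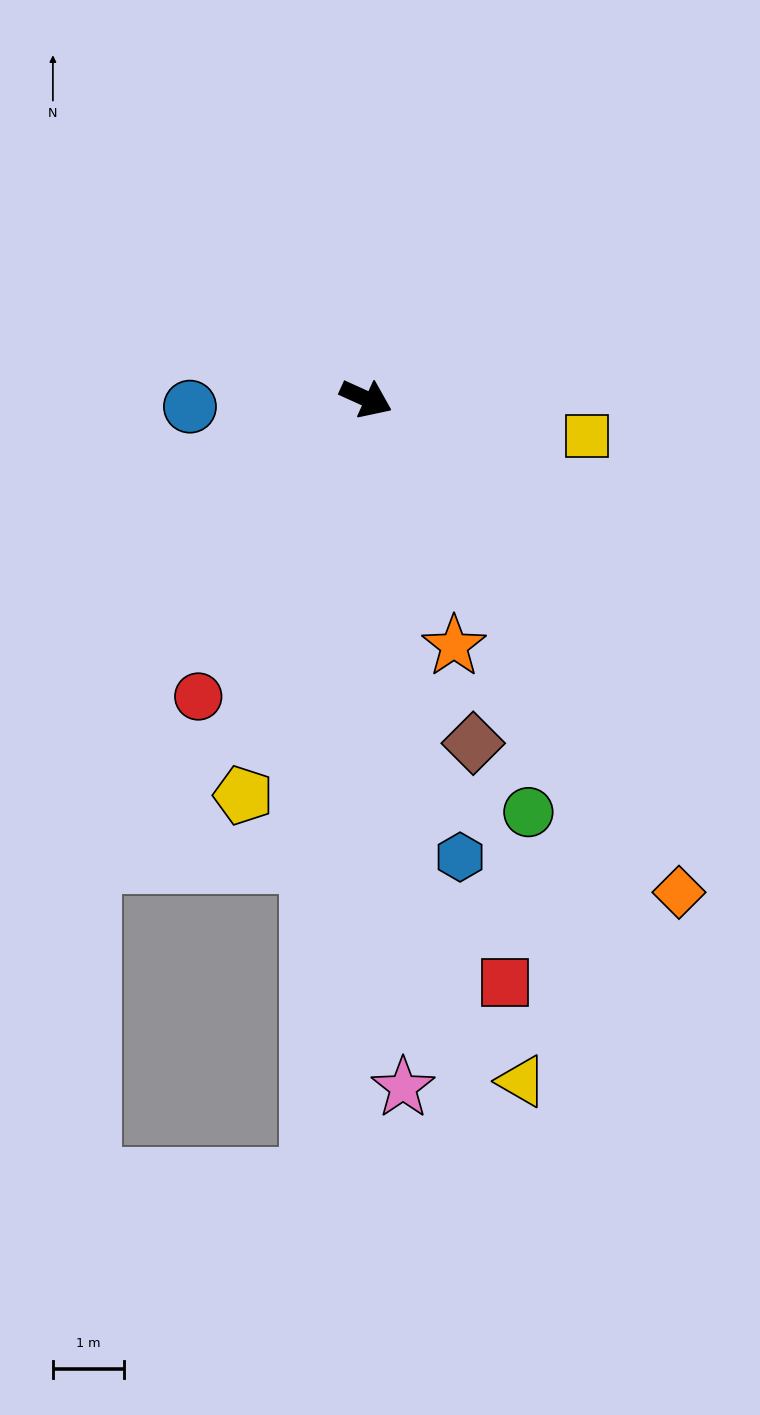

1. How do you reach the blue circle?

turn right 153°, forward 2.5 m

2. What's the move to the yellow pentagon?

turn right 83°, forward 5.8 m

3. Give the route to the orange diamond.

turn right 33°, forward 8.2 m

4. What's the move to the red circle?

turn right 95°, forward 4.8 m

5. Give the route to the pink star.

turn right 63°, forward 9.7 m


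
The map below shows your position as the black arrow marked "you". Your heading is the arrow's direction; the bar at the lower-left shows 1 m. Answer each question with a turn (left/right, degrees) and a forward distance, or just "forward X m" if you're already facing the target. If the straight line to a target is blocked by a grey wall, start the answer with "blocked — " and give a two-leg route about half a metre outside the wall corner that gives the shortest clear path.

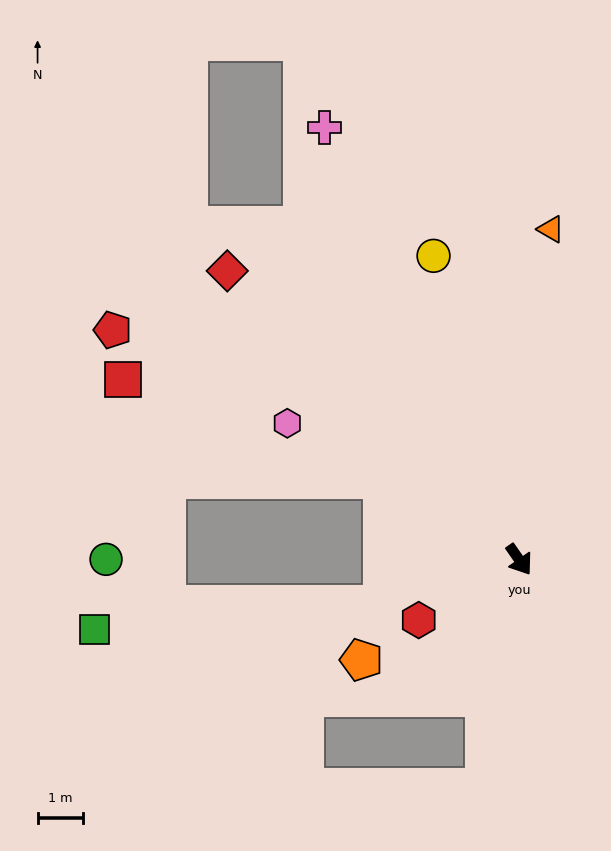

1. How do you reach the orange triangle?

turn left 140°, forward 7.3 m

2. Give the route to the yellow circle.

turn left 161°, forward 6.9 m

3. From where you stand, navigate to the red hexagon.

turn right 94°, forward 2.6 m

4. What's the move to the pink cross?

turn left 169°, forward 10.4 m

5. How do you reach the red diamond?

turn right 170°, forward 9.0 m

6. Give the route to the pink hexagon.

turn right 155°, forward 5.9 m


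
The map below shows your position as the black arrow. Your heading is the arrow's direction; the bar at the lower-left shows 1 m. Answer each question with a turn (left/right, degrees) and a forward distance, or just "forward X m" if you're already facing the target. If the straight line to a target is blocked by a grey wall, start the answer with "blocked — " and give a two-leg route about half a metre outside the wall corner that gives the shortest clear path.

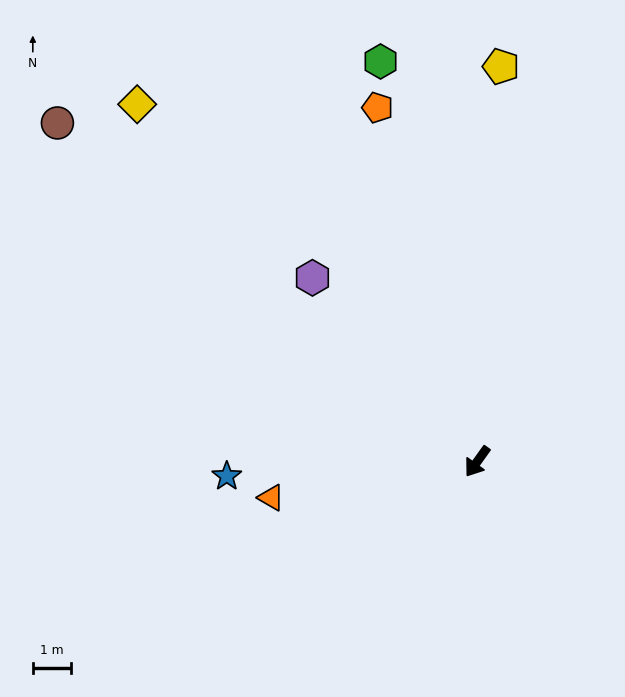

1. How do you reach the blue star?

turn right 51°, forward 6.5 m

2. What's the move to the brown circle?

turn right 93°, forward 14.1 m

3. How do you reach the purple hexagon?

turn right 103°, forward 6.4 m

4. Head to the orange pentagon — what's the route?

turn right 129°, forward 9.6 m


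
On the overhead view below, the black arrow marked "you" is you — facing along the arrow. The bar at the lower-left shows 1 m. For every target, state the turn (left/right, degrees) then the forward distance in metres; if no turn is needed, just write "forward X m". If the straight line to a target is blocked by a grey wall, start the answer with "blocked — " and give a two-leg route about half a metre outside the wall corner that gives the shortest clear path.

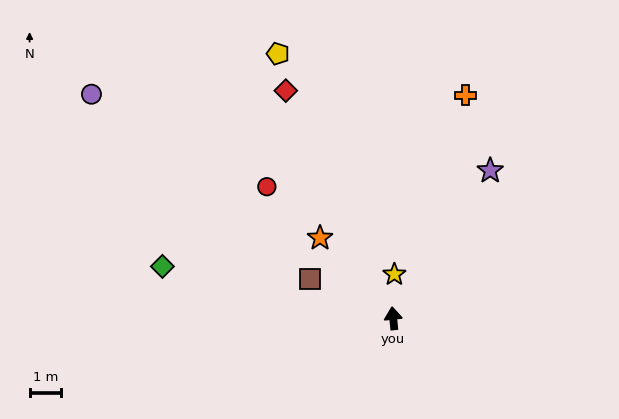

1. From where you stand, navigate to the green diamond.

turn left 71°, forward 7.4 m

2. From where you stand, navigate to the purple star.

turn right 39°, forward 5.6 m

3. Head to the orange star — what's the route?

turn left 36°, forward 3.4 m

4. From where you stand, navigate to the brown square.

turn left 59°, forward 2.9 m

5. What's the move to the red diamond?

turn left 19°, forward 7.9 m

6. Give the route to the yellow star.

turn right 7°, forward 1.4 m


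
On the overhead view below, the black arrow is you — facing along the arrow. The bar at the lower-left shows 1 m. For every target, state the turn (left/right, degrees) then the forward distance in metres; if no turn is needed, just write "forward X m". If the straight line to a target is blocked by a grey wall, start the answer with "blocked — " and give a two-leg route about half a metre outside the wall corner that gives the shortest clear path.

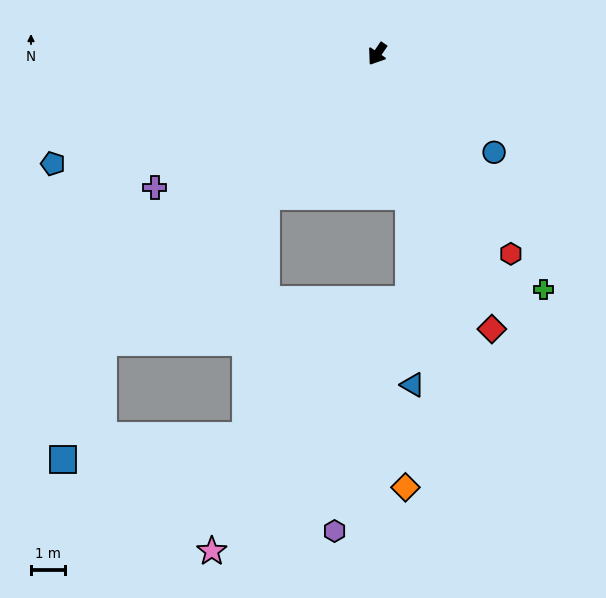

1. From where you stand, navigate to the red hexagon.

turn left 68°, forward 7.1 m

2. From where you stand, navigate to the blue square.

blocked — turn right 9°, forward 11.8 m, then turn left 25°, forward 3.7 m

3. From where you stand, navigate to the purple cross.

turn right 25°, forward 7.7 m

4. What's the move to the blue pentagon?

turn right 37°, forward 10.2 m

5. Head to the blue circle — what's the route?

turn left 84°, forward 4.5 m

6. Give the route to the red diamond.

turn left 57°, forward 8.9 m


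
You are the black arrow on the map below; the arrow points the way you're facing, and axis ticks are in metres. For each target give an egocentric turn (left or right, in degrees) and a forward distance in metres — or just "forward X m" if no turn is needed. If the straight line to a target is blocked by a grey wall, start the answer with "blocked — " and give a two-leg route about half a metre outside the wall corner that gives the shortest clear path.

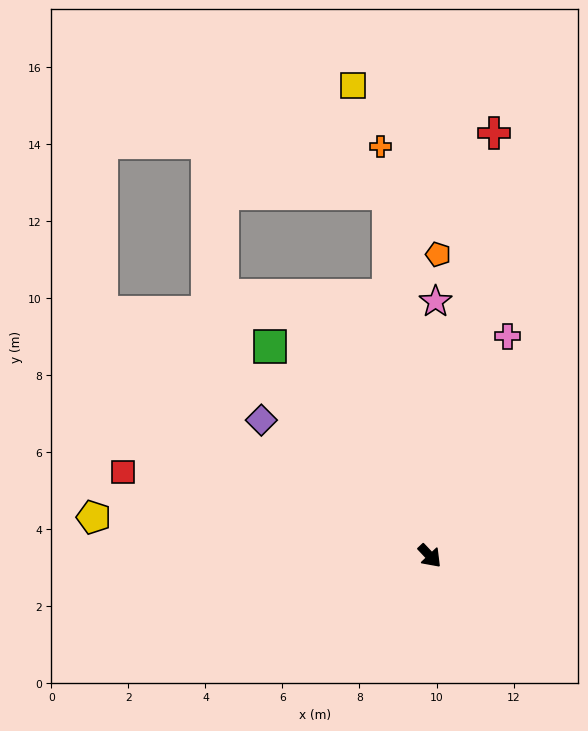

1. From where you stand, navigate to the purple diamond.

turn right 172°, forward 5.6 m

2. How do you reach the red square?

turn right 149°, forward 8.3 m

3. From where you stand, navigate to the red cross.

turn left 128°, forward 11.1 m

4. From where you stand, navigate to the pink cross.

turn left 117°, forward 6.0 m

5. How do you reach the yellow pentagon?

turn right 140°, forward 8.8 m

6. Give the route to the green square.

turn left 174°, forward 6.8 m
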